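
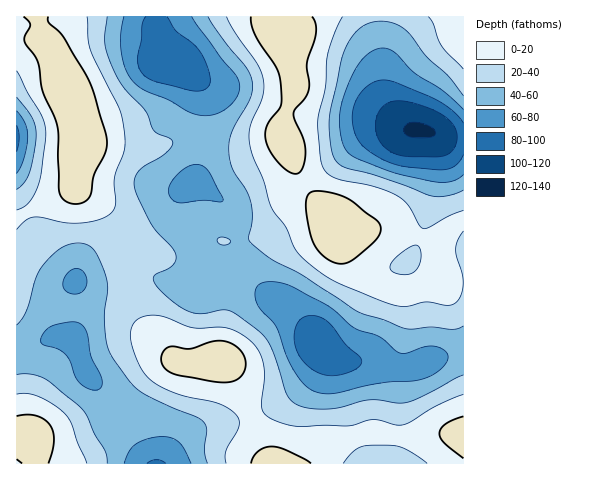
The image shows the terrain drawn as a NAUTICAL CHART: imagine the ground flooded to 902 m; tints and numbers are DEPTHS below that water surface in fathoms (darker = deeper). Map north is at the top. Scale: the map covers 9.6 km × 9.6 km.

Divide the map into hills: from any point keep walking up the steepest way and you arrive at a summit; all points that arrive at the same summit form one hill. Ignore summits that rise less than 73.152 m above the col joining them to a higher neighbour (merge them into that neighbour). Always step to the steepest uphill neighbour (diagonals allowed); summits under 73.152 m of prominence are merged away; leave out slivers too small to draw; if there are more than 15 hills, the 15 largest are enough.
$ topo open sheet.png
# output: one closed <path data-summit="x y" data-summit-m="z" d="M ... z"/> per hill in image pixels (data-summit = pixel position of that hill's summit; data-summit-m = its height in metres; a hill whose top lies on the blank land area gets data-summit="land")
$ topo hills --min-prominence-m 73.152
<path data-summit="land" d="M463 16l-307 1 0 12 9 32 3 3 12 1 6 3 13 14 7 16 1 42-3 17-9 24-9 6-5 13 1 17 20 52 0 12-3 8 7-6 15-6 18 0 11 5 41 27 15 17 11 18 11 10 13 6 26 1 38 7 59-17z"/><path data-summit="land" d="M151 275l-13 0-34 8-20 0-8-2-5 24 1 27 14 40 19 23 11 22 34 47 314-1-1-111-26 6-16 7-16 3-38-7-26-1-13-6-11-10-11-18-15-17-48-31-22-1-28 13-31-9z"/><path data-summit="land" d="M155 16l-139 1 1 335 16-5 21-10 20 2-3-16 0-18 5-24 8 2 20 0 34-8 13 0 11 6 31 9 3 0 6-9-2-17-18-47-1-17 5-13 9-6 9-24 3-17-1-42-7-16-13-14-6-3-12-1-3-3-9-32z"/><path data-summit="land" d="M67 337l-13 0-21 10-17 6 0 110 132 1-1-5-31-42-11-22-19-23-10-32z"/>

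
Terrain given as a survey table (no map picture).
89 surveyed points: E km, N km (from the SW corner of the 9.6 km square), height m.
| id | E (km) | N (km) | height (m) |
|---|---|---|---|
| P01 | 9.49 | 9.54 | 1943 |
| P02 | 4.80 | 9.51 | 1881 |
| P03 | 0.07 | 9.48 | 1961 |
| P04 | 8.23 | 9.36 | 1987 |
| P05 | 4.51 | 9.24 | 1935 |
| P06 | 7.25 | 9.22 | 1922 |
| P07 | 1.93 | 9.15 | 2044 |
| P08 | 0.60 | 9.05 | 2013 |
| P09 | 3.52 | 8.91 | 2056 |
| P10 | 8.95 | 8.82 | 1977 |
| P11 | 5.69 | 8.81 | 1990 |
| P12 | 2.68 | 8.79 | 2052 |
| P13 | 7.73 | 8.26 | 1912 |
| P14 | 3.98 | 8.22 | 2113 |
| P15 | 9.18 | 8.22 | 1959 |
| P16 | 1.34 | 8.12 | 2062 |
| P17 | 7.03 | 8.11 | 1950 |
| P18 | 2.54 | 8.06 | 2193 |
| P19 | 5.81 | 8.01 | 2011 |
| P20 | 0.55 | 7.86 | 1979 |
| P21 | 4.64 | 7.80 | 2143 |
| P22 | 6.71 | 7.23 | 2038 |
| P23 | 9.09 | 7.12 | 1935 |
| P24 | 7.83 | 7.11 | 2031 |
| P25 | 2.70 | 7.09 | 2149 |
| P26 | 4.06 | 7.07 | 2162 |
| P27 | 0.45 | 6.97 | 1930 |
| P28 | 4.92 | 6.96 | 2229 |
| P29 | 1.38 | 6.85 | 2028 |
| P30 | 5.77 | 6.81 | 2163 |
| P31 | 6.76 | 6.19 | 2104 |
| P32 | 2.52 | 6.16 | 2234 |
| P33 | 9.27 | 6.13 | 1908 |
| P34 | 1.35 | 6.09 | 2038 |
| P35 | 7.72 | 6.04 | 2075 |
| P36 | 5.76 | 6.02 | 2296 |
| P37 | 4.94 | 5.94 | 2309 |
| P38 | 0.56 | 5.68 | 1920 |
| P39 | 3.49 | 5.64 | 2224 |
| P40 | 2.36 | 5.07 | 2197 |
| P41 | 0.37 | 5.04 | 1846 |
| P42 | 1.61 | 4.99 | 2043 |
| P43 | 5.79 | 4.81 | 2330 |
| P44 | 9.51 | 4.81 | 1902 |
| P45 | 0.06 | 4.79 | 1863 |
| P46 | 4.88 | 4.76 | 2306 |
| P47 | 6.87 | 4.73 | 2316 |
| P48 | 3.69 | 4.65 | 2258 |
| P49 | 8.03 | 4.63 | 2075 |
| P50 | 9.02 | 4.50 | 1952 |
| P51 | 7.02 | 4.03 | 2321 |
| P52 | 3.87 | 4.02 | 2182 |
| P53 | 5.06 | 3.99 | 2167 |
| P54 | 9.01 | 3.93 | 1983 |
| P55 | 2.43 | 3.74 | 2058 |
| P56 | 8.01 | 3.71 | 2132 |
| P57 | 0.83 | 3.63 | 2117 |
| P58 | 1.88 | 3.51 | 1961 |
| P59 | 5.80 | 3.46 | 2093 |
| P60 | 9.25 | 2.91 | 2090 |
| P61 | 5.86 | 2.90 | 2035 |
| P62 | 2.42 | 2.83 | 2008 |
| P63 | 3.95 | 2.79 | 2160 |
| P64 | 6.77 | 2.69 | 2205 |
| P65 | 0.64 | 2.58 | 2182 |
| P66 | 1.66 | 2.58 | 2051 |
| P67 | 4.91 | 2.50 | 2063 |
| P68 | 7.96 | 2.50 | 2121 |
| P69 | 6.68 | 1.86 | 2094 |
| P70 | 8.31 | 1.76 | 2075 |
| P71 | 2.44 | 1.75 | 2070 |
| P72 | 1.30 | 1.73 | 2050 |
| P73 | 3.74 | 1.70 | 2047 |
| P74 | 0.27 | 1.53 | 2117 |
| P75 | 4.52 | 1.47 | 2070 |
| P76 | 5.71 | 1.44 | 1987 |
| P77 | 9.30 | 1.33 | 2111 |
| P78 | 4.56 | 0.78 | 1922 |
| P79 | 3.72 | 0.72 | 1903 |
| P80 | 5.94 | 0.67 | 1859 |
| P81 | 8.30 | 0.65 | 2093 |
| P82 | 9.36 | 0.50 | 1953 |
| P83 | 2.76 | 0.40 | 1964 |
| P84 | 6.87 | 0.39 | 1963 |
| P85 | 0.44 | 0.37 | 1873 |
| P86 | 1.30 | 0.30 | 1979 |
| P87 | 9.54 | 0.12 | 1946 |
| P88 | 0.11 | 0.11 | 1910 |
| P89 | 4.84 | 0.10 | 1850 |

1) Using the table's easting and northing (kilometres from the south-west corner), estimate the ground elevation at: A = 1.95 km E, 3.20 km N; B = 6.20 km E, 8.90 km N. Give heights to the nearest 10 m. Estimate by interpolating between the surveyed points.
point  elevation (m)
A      1960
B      1950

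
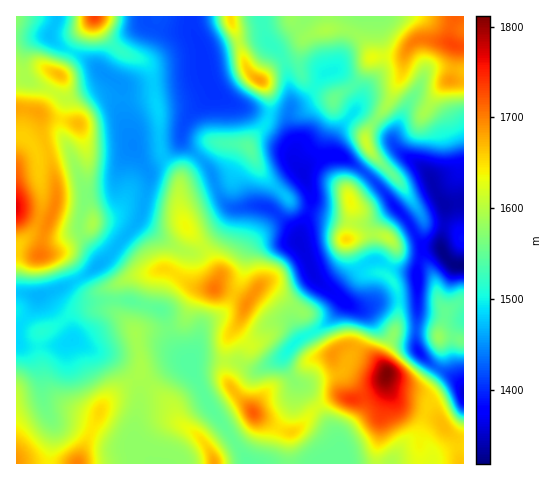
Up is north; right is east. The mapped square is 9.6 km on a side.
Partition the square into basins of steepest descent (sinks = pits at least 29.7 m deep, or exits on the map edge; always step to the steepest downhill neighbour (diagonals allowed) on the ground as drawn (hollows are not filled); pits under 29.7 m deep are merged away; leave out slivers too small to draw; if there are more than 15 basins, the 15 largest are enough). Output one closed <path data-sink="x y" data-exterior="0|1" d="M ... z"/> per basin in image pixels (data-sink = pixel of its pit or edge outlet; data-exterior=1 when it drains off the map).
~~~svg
<path data-sink="463 265" data-exterior="1" d="M94 16l-78 1 0 446 447 1 1-24-11-4-19-20-36-13-12-20 0-13-14-12-22-12-10 2-8 8-11-4-16-26-2-13-36-26-8 0-11 15-18-10-16-4 5-10-1-8-13-21-19-21-4-12-1-12 4-5 9-5 35-14 11-19 9-10 0-4-6-3-14-1-19 1-25 28-5 13-3-13-12-12-4-8-3-41-9-44-8-8-15-5-9-5-15-16z"/><path data-sink="299 243" data-exterior="0" d="M300 45l-7 11-15 7-17 17 8 16 0 20-3 8-15 17-3 5 1 5-11 14-6 13-9 6-38 15-4 5 1 12 4 12 19 21 13 21 1 8-4 11 15 3 18 10 11-15 8 0 36 26 2 13 16 26 11 4 8-8 10-2 22 12 12 10-2-12 12-22 4-13 0-30-4-8-8-8-16-2-6-4-4-4-10-23-4-3 6-25-2-21 26-33-9-14-3-16-16-16-9-6-9-12-19-11-8-8-3-8z"/><path data-sink="206 73" data-exterior="0" d="M230 16l-136 1 8 16 15 16 9 5 15 5 8 8 9 44 3 41 4 8 12 12 3 13 5-13 25-28 19-1 19 4 18-23 3-8 1-14-3-13-4-6-15-13z"/><path data-sink="463 393" data-exterior="1" d="M453 337l-13 0 2 21-5 11-12 17-5 2-21-2-8-4-5-7 0 8 12 20 36 13 19 20 10 4 1-99z"/><path data-sink="419 351" data-exterior="0" d="M420 330l-23 0-3 3-12 23 5 22 4 4 13 5 16 1 7-4 10-15 5-11-2-21-7-5z"/>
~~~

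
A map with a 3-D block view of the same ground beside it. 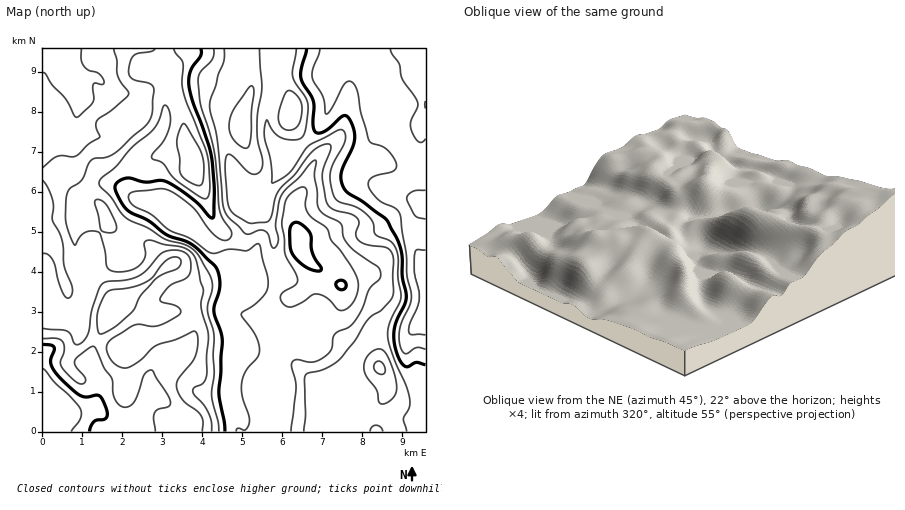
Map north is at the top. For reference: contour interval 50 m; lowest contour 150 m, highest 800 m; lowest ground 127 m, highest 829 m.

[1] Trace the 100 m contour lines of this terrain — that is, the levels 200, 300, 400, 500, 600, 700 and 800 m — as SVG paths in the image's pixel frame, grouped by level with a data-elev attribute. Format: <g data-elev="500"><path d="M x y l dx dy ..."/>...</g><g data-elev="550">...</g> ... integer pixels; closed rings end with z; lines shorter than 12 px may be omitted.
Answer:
<g data-elev="200"><path d="M426 349l-10-1-10 6-5-6-2-10 1-10 10-24 1-8-4-20-1-22-5-38-5-8-14-5-5-5-9-12 1-6 3-3 22-7 2-3 0-5-10-13-14-6-3-3-8-28-4-20-5-10-4-1-4 3-12 25-4 5-2 0-3-16-11-22 1-6 7-22"/><path d="M390 48l2 6 7 10 3 16 16 22-1 6-6 14 1 10 6 10 4 0 4-3"/></g><g data-elev="300"><path d="M407 432l-4-14 7-11-1-11-3-12-13-28-5-20 2-14 11-24-3-20 0-24-6-12-17-8-2-12-7-8-10-7-17-5-5-6-4-14 0-10 4-9 11-21 1-6-2-4-2-2-4 0-28 15-20 28-10 7-8 2-1-20-7-26 2-16 9 14 5 3 6 2 8 1 6-2 4-4 2-6 2-26-4-6-9-14-2-6 3-28"/></g><g data-elev="400"><path d="M291 432l5-44-4-20 0-6 4-2 12 2 6 0 14-8 4-6 2-13 4-4 10-4 6-5 8-14 7-18 11-11 1-7-3-6-22-14-8-8-4-6-4-15-16-8-5-6-2-5 0-14-3-14 2-16-6 3-11 15-13 12-5 7-5 26 2 17-4 8-2-2-3-10-3-4-6-2-10 4-4 0-19-18-4-12-6-64-7-34 0-6 8-26 6-12 0-14"/><path d="M378 374l6 0 1-4-1-6-6-3-3 1-1 4 1 4z"/><path d="M243 148l5 0 2-8 2-30 2-18 0-4-2-2-4 2-14 20-5 14 0 8 3 6 4 7z"/></g><g data-elev="500"><path d="M225 432l-6-40 3-54-8-28 6-24-3-16-3-6-22-19-24-10-20-14-20-11-7-8-6-14 3-6 8-4 20 4 18-1 21 13 13 10 12 13 2 1 2-1 0-29-3-32-8-28-10-26-4-18 1-12 11-16 0-8"/><path d="M340 290l4-1 2-3 0-3-4-3-4 1-2 3 0 3z"/><path d="M314 270l6 1 1-3-9-16-2-18-8-10-8-1-3 3-1 4 2 22 10 12z"/></g><g data-elev="600"><path d="M212 432l-1-10-3-9-15-21 1-4 10-5 2-5 2-40-7-32 2-16-9-34-5-6-7-3-34-7-4 4 1 14-5 7-12 6-14 0-5-1-2-4-2-16-5-17-8-2-6 1-6 4-6 9-4-10-4-13 0-20 2-10 2-4 12-8 8-18 4-4 12-1 10-4 29-27 5-6 2-8 2-25-4-4-18-4-3-3 0-6 1-9 4-5 4-3 14-2 3-3"/><path d="M106 232l6 1 4-2 0-7-10-20-4-4-6 0-1 3 5 26 2 2z"/><path d="M198 186l4-1 1-5 1-12-1-10-5-11-12-21-2-3-4 7-3 10 3 18 0 14 6 7z"/></g><g data-elev="700"><path d="M155 432l-1-14 1-6 3-3 10-2 3-5-3-7-16-25-4 1-4 3-10 29-6 4-6 0-4-3-3-6-3-20-8-10-10-21-6 1-13 12 1 6 9 12 0 4-5 2-8-6-11-12-1-5 4-11-2-9-6-3-14 0"/><path d="M99 334l5-1 10-5 17-14 4-6 6-12 14-16 7-6 17-6 2-6-1-4-6-1-7 3-6 6-9 12-8 5-14 5-18 2-5 2-5 9-5 13 0 12z"/><path d="M42 73l4 1 6 10 13 14 9 18 2 1 2 0 15-15 1-18 2-1 6 1 2-2-4-8-12-4-4-4-3-6 0-12"/></g><g data-elev="800"><path d="M71 432l9-14 1-4-1-6-38-40"/></g>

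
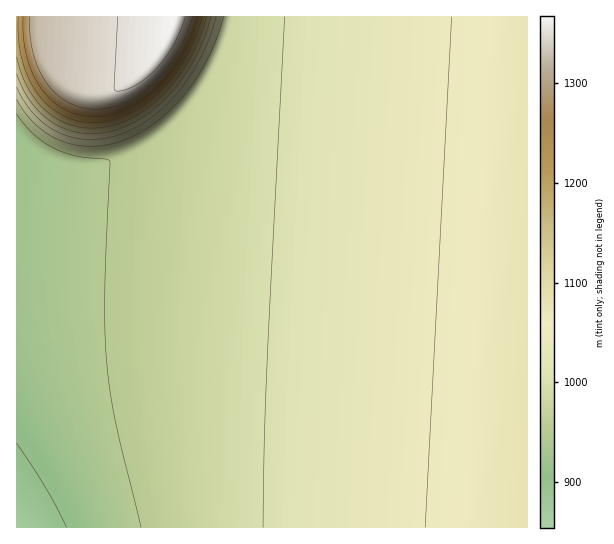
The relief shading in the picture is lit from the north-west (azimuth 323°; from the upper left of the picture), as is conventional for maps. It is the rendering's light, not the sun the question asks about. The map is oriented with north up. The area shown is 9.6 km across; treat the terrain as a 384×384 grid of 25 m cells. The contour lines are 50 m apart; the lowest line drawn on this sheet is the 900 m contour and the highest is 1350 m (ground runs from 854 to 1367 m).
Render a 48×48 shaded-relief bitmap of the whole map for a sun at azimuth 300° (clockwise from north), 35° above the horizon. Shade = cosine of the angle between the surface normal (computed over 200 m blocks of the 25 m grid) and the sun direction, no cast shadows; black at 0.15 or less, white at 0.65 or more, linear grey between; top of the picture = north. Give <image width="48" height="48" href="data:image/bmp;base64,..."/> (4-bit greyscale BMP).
<image width="48" height="48" href="data:image/bmp;base64,Qk32BAAAAAAAAHYAAAAoAAAAMAAAADAAAAABAAQAAAAAAIAEAAATCwAAEwsAABAAAAAAAAAAAAAAABEREQAiIiIAMzMzAERERABVVVUAZmZmAHd3dwCIiIgAmZmZAKqqqgC7u7sAzMzMAN3d3QDu7u4A////AN3d3d3d3d3d3d3d3d3d3d3d3d3d3d3d3d3d3d3d3d3d3d3d3d3d3d3d3d3d3d3d3d3d3d3d3d3d3d3d3d3d3d3d3d3d3d3d3d3d3d3d3d3d3d3d3d3d3d3d3d3d3d3d3d3d3d3d3d3d3d3d3d3d3d3d3d3d3d3d3d3d3d3d3d3d3d3d3d3d3d3d3d3d3d3d3d3d3d3d3d3d3d3d3d3d3d3d3d3d3d3d3d3d3d3d3d3d3d3d3d3d3d3d3d3d3d3d3d3d3d3d3d3d3d3d3d3d3d3d3d3d3d3d3d3d3d3d3d3d3d3d3d3d3d3d3d3d3d3d3d3d3d3d3d3d3d3d3d3d3d3d3d3d3d3d3d3d3d3d3d3d3d3d3d3d3d3d3d3d3d3d3d3d3d3d3d3d3d3d3d3d3d3d3d3d3d3d3d3d3d3d3d3d3d3d3d3d3d3d3d3d3d3d3d3d3d3d3d3d3d3d3d3d3d3d3d3d3d3d3d3d3d3d3d3d3d3d3d3d3d3d3d3d3d3d3d3d3d3d3d3d3d3d3d3d3d3d3d3d3d3d3d3d3d3d3d3d3d3d3d3d3d3d3d3d3d3d3d3d3d3d3d3d3d3d3d3d3d3d3d3d3d3d3d3d3d3d3d3d3d3d3d3d3d3d3d3d3d3d3d3d3d3d3d3d3d3d3d3d3d3d3d3d3d3d3d3d3d3d3d3d3d3d3d3d3d3d3d3d3d3d3d3d3d3d3d3d3d3d3d3d3d3d3d3d3d3d3d3d3d3d3d3d3d3d3d3d3d3d3d3d3d3d3d3d3d3d3d3d3d3d3d3d3d3d3d3d3d3d3d3d3d3d3d3d3d3d3d3d3d3d3d3d3d3d3d3d3d3d3d3d3d3d3d3d3d3d3d3d3d3d3d3d3d3d3d3d3d3d3d3d3d3d3d3d3d3d3d3d3d3d3d3d3d3d3d3d3d3d3d3d3d3d3d3d3d3d3d3d3d3d3d3d3d3d3d3d3d3d3d3d3d3d3d3d3d3d3d3d3d3d3d3d3d3d3d3d3d3d3d3d3d3d3d3d3d3d3d3d3d3d3d3d3d3d3d3d3d3d3d3d3d3d3d3d3d3d3d3d3d3d3d3d3d3d3d3d3d3d3d3d3d3d3d3dzMzM3d3d3d3d3d3d3d3d3d3d3d3d3d3cupmZvN3d3d3d3d3d3d3d3d3d3d3d3e3cqXZVaL3d3d3d3d3d3d3d3d3d3d3d3f7bqHVDM2rN3d3d3d3d3d3d3d3d3d3d3f7cuYdTISSc3d3d3d3d3d3d3d3d3d3d3f/ty6mGMQBJzd3d3d3d3d3d3d3d3d3d3f/+3My6cwAErd3d3d3d3d3d3d3d3d3d3f/+3d3duDAAa93d3d3d3d3d3d3d3d3d3f/+3d3d3IMAGM3d3d3d3d3d3d3d3d3d3f/93d3d3ccQBL3d3d3d3d3d3d3d3d3d3f/93d3d3dtQAYzd3d3d3d3d3d3d3d3d3f/t3d3d3d2SAFvd3d3d3d3d3d3d3d3d3f/t3d3d3d21ACnd3d3d3d3d3d3d3d3d3f/t3d3d3d3HEBjN3d3d3d3d3d3d3d3d3Q=="/>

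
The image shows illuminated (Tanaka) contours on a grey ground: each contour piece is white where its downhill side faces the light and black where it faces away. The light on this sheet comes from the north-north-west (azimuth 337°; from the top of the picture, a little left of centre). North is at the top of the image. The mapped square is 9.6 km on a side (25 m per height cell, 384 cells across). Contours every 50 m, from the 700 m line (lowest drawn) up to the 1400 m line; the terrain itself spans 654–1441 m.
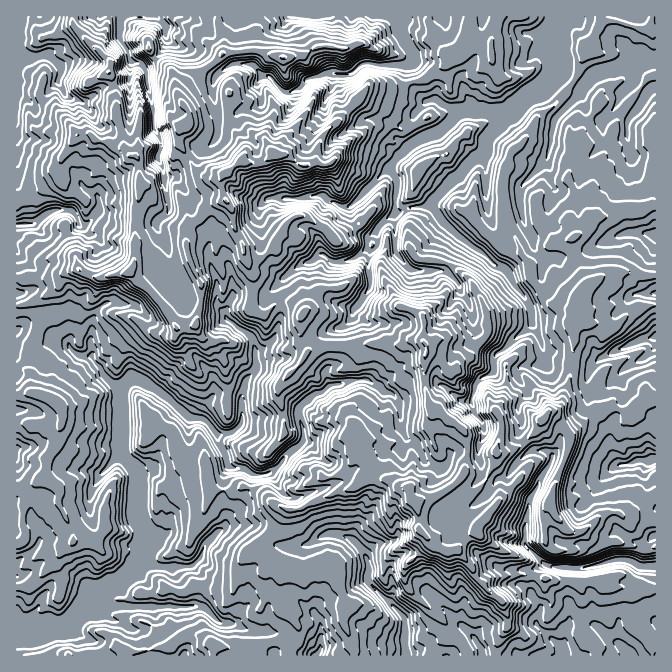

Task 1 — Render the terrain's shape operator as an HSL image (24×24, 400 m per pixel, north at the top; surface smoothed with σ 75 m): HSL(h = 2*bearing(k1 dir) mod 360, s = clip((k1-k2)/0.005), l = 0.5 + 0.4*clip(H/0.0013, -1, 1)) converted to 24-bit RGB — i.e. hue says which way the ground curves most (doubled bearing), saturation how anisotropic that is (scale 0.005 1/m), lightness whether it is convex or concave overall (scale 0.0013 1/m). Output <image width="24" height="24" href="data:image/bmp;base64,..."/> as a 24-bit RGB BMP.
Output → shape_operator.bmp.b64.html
<image width="24" height="24" href="data:image/bmp;base64,Qk32BgAAAAAAADYAAAAoAAAAGAAAABgAAAABABgAAAAAAMAGAAATCwAAEwsAAAAAAAAAAAAAXYNES8JvyjjHwt3nmWfPwrDWUGrI1+X0nobamUyp0rOXCxco0eCsm3ZhEhI6xquVesiAaiF419BBPcNgNTBcq8aZbzxoiruEeHlEoK0+K3FMd2M9i50jXG0fYG4dRxEMcIkwoYxtqrmIMCt13dezrNvcKgYtq9qLdzRMWTQ24/jTNRxUTqOikn1WWol6naRs1ILWpdt7MDlZMWo1hWzUv8DrpZTge3rCqGSHkp96oHJ5VoiPg9luMAMdnOZlUyJPiTE40vncySl9bDHPeongvbjnrLbTn67TWZVCyYqNbD6Es+G8JFlZqy0kKGERYk2azqq3iaqjdYumq6vIzqbCPhN1632bgD2Qsu3PkJMXdendZgAmZ2ICHjsDNDcEQCoH0HfEfJxtlKfN2b6cKyxvMFhP8dDLCCsgpp5Qt05IfYU8LkAWKQoMa4Q/Mjiy1fHfs1us7Lm2LH0llwHektjsx7DoZ2LVX77Tq6RnlLWKJ01x7uLGEgwntHJ7fbFwsWO+PFtrxevk3obsx4LMVoJwPHmCZ89uesdsXIVl232Ix4yeBUCSe91qPTONtY/Rmn2wqHW8lbuPNIqF8OCTEg0zw6mMbYGJaNnFJFbrT1QGzFmZc5Tg3bHhV4jL2PLlVjuV2ZauN6Wh61lhATpA9LqPOmBSWZSDooi6bWcpu515q6R/IGFRsyVxRaFsi72xcxe1vlzg+7i/B0EfhiNDs714ZqludXo/jy4kd74qVRHAcOCYoBMS8NZaPVlmYlEmJS0NjKjOybaMhKR5LzttzFVupNnLObcpWQUUDlYhyJRcIgbJWbiQ2eXMj32nOR5c0a6Q1/TnGgAzq/w/99Tred+5jEK0bVyZk6u5RYPSveXQuZC8NDCCle3GXBAkbi0ofN+ADxJj6tq0DlUiJqNj2rq+qFKiKxAu4PXWeFUWAGP7nWLcZdiZ45y+Qzl7ZGmwx6Wvn7pxjXtera1zfRQwKSMKekxDvNenrb85F1heWri/89jkHFxdaXwQSyIVSWSK7dU27+XOATIlw3clQm8wxnNANnyMQnmdp8CMsZ56mJhLOAwfuXt9nlSnw4yxaLo0xvLxRTHbHFU8079ydXfSoqfbp53UU0+26/DbVbqU1EOkCapUfTCeva9wkVc6MWkSGE8TgaBNiFxfeUCJZY28a4zVlOFs9dfWETE1hRBBNsHW4+WzTaxKEDMqlCtEO6EtneeXv2q15HR8ZIS+FwopxMaijqC9yKbXfEu4yUNsuml3ekpCHy4NXIUem96vyYhTPSaETdAvNpuahcbE2oTFK8PZEYGNuPHcyHWbeRGA2PbVcyRzIym1fJ+lv5KObpFQgqooeFy/pG/E0vP5xK/13fXTX0ptwuabYyZ0h9h8rlNgDT0QVmMV79oGPKX/KgkYS8IYb/Oyiyk5LQYbiNicZoBTfrWJv6HGiYbNc6S3QrpazkhELxk66ua3Py1p3tWkTjdnqey3yGHT06XLEzTYwvTwCGEgcErza7GUMQ0SoBg+v+XTcSx9wI+TaJRCSGAuaF4wPmEWUoIPTTkJKy9M6N2oFTVJy5iItleRS9hfKY2S9NX0ib3kawpK9Xu2GHkKThMrrIXbQJ7SwtVjQqrCa5aet4+pm4C/pIrGrVu8ya/dVI7LJzhK7PHYEBh9smBX5+eicDEqJCcMMS8CLSAGJN8qQOcJyQzcNpxgIGhAvxzF4tpfXseKnEV9kJVxYXpuoXZqQDx547u/bkdlRkpy4PnSHgAzYduIZnTD+NP328LwvuL209P4navXPlRrHIqL9NfuM7mwEj1C79vSIldMvYBqY5ZvaJCHo1JELSd3m0iZ2OTzVELr3OumHAAz4+quHkVHXsFJgtCdxVKS8T835VAYkVSmOZeTEC4J6ZCqJWG6Y8Gr3ZiwOoytdnmkk0KqypDRJTt3hOOpLQcG7/bVikv9EgB16O3SXCaASMZJiNhMgRXbCI+y+cnhRpBnX5WL1iu3OGcWcT8kGUUd1J5ZJa6Ow2x9QKuiMqNlUo3BCQ1e6tT31f7DGgAzgN6R2ZSeF35/5relMwAAEDMAOlAAHU0J99TumljQxGbXT0y+m426ttTlK4+Es1hLK3wpsUdJtluihmohKxEPRnYe5P3OMwAwY/+gVhwk8p+7tgDI0uf56dP4u5v0rs79Ks8ABx03m6BDzp3LcsCYa6Nbc0uPRjtq3sS/R5Z+cnE+V4fAmUvOpfisZQ5QT/1uSQdAsL+RjqtYaXtYWqFGQWEce6U/u4tJzz0/LhZBpdSmmVqJyHaRs0dVR6mTQ2l3uJFzgF6soqvI"/>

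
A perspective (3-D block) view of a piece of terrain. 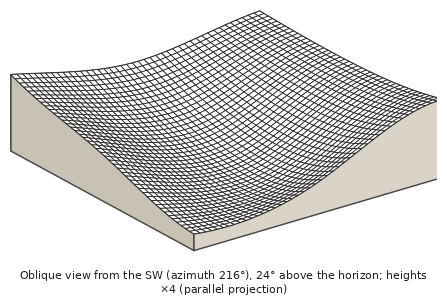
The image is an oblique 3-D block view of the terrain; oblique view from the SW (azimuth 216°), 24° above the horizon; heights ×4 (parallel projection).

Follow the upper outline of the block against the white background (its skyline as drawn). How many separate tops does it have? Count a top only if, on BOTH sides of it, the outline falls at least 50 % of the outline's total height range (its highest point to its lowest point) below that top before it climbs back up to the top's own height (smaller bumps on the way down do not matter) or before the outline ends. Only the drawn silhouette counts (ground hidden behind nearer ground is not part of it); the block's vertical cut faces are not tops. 1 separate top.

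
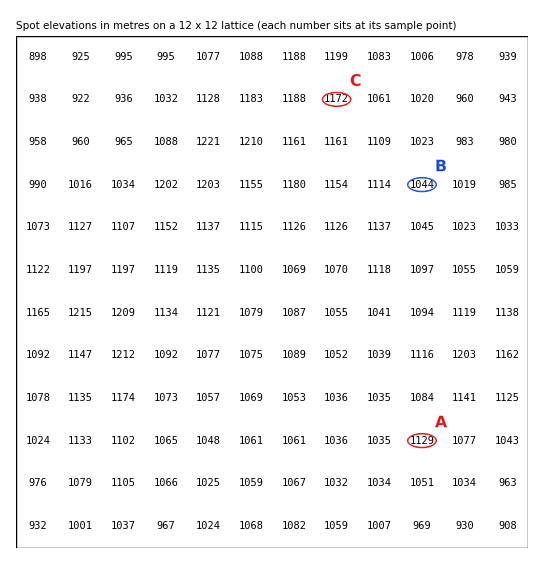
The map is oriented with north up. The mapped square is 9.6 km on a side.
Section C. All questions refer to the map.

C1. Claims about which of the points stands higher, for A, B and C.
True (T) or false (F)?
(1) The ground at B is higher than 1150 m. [F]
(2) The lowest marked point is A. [F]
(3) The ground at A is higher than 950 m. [T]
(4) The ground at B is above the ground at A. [F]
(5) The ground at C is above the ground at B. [T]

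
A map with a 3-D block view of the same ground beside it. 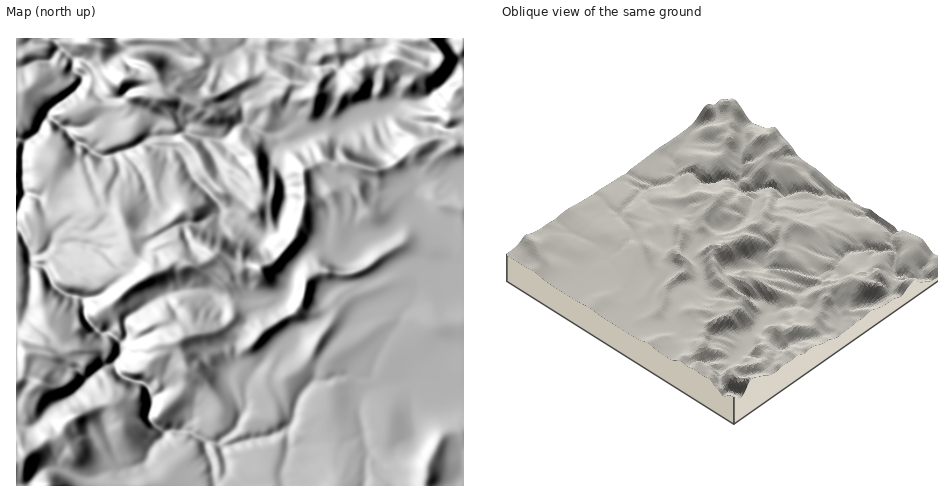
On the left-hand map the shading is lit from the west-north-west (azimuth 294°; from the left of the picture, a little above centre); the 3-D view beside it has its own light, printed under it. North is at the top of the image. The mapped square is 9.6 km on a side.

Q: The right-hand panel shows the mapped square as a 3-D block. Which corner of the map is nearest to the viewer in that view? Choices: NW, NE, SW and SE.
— NE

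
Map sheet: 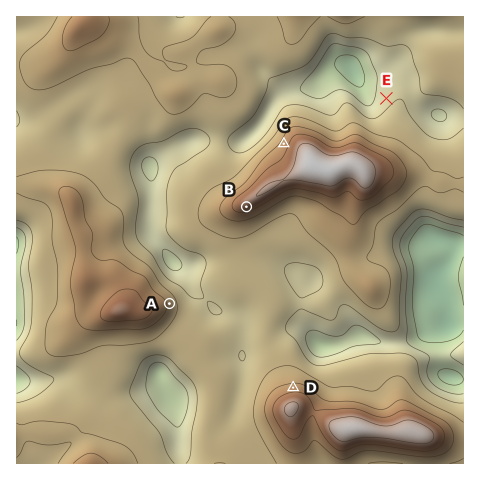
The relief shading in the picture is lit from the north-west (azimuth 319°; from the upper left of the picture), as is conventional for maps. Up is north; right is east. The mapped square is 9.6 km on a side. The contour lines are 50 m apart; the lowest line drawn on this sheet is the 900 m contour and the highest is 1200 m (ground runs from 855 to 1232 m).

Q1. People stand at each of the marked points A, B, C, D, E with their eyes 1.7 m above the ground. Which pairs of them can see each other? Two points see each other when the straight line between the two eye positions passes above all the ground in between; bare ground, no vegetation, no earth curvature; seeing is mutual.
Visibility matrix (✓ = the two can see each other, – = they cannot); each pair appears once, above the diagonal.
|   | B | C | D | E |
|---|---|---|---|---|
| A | ✓ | – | ✓ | – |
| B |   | – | ✓ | – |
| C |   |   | – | – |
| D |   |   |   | – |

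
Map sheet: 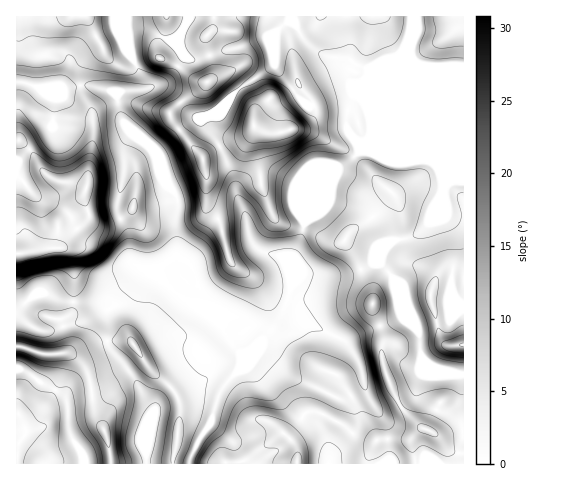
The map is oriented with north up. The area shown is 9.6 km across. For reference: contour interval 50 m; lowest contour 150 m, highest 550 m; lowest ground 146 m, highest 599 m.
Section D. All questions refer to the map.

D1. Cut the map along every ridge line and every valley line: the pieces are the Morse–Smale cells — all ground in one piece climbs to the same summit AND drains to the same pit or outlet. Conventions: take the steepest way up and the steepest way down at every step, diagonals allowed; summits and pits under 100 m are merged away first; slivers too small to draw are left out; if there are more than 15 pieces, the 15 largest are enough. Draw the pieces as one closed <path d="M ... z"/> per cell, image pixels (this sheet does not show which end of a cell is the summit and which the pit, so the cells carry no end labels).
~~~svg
<path d="M411 16l-118 0 1 8-7-2-11 10-1 31-34 24-23 23-15 9 1 6 15 20 7 14 20 59-5-2-11 0-12 3-7 6-24 35-9-4-7 2-10 7-1 5 9 16 12 11 14 7 23 20 9 13-25 20-6 11-30 25-10 12-9 25-1 25 1 9 42-1 10-24 13-19 4-16 7-16 36-36 6 2 26 22 48 23 7 0 18-13-4-21-16-25-35-16-10 0-14 7-15-1 10-11 8-19 3-13-2-21 11-24 4-19 14-9 19-45 13-8 18-20 5-16 34-79 5-18z"/><path d="M381 258l-10 6-22 10-26 2-19-2-13 13-7 22-14 21 15 1 14-7 10 0 35 16 16 25 4 21-18 13-7 0-48-23-26-22-6-2-36 36-7 16-4 16-13 19-8 16-2 9 275-1 0-88-23-4-10-5-9-8-5-29-19-46-17-19z"/><path d="M25 82l-9 1 0 226 18-14 8-3 19 9 38 2 7 6 4 0 17-12 18-25 19 7-3-5 0-9 16-10-2-27 3-21-1-10-9-11-13-33-7-7-13-9-13-17-4-24-3-3-28-8-24 5-7-4-17 2z"/><path d="M368 151l-8 0-23 18-19 45-14 9-4 19-11 24 1 18 2 3 12-13 18 2 27-2 22-10 10-6 0 6 17 19 19 46 5 29 9 8 10 5 22 3 1-219-89 0z"/><path d="M292 16l-165 1 3 38 10 16 2 16-6 4-16 1-2 3 1 14 3 11 6 10 20 16 7 7 13 33 9 11 1 10-3 21 2 11-1 17 3 2 8 2 24-35 7-6 12-3 11 0 5 2-20-59-7-14-15-20-1-6 15-9 23-23 34-24 1-31 11-10 7 2z"/><path d="M145 272l-18 25-17 12-4 0-7-6-38-2-19-9-8 3-18 16 1 35 26 8 25-1 7 4 11 12 5 14 3 28 14 30 3 23 36-1 0-33 9-25 10-12 30-25 6-11 25-20-4-9-28-24-19-10-16-17z"/><path d="M463 16l-51 1 0 11-5 18-34 79-3 14-9 12 7 0 7 4 89-1z"/><path d="M19 346l-3 1 0 116 94 1-2-23-14-30-3-28-7-18-9-8-7-4-25 1z"/><path d="M126 16l-109 0-1 66 9 0 14 6 17-2 7 4 24-5 23 6 7 4 7-4 15-1 3-3 0-9-12-23z"/>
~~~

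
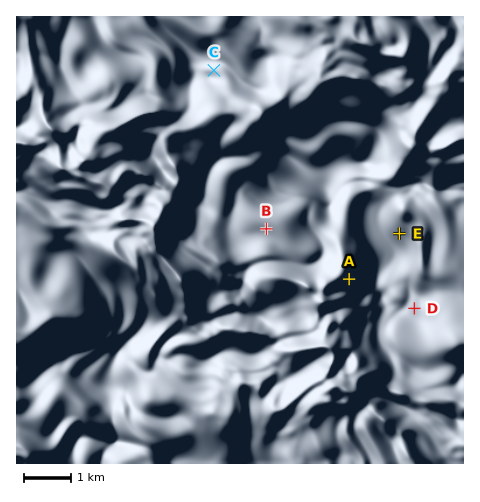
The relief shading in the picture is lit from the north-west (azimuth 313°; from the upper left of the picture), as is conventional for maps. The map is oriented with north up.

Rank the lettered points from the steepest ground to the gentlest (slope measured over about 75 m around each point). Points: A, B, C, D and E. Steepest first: A E C D B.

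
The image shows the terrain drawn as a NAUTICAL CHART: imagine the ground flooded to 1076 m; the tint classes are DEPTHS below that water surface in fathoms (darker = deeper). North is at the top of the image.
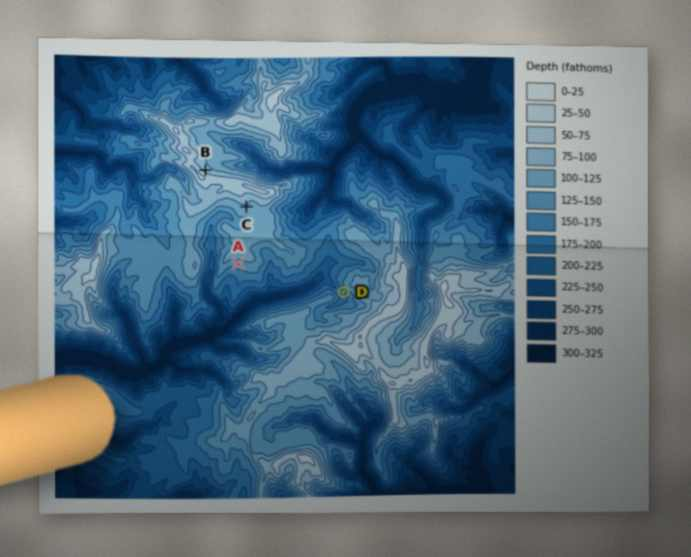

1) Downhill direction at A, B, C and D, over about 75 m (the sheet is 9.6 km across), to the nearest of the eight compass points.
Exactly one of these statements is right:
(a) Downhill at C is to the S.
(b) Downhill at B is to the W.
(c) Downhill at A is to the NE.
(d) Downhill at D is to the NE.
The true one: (a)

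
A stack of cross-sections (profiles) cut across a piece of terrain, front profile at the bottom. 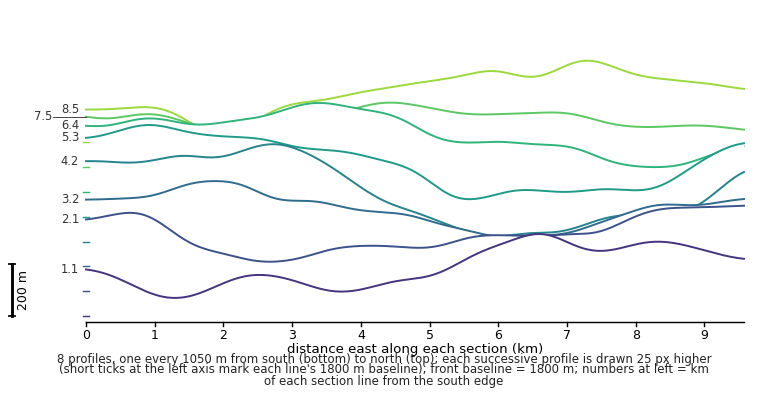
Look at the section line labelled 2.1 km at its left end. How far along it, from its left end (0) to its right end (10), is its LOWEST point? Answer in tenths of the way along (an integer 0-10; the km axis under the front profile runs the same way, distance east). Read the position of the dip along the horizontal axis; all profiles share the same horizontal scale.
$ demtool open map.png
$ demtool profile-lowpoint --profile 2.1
3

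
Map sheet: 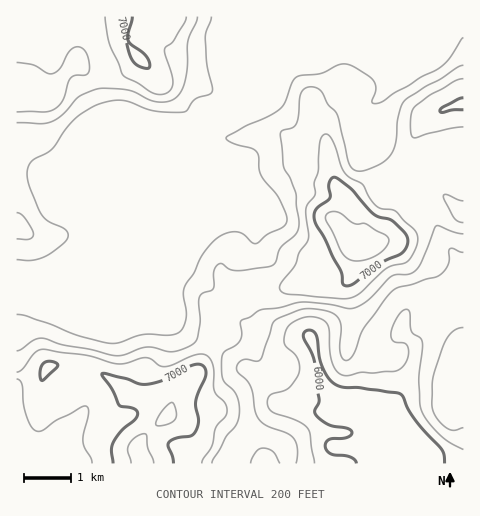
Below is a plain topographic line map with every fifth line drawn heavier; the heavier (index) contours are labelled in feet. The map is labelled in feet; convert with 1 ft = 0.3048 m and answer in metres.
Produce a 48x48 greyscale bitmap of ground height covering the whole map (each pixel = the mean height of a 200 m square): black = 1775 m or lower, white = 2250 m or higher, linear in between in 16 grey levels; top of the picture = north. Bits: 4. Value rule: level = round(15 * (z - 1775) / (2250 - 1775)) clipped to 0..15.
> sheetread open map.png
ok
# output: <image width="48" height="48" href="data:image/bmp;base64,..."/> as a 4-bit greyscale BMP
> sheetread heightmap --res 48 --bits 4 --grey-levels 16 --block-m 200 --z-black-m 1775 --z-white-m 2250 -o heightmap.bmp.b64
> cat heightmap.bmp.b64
<image width="48" height="48" href="data:image/bmp;base64,Qk32BAAAAAAAAHYAAAAoAAAAMAAAADAAAAABAAQAAAAAAIAEAAATCwAAEwsAABAAAAAAAAAAAAAAABEREQAiIiIAMzMzAERERABVVVUAZmZmAHd3dwCIiIgAmZmZAKqqqgC7u7sAzMzMAN3d3QDu7u4A////AIiIiZmqvN7cu7qXZmZVZlQyIiERAAARI4iIiZmrze7cu7uodmZmZlQiEREQAAASM5mZmZqrvN7cu7updmZmZlQiIhEQAAETRJmZmZqrvM3dzMuph2ZmZVQiIiEQABE0VZqqmZmru7zd3cu6mHZVVEMiEREQARNGZpq6qZmru7zN7cu6mHZUMyIhERERESRWZpq6qqmqu8zN3cuqmHZDMyIhEREREjRWZpq7qqqqvMzN3cupmGVEMzIhERERIjRWZpq7qqqrzMu83dyph2VURDIhIiIiIjRWZpq7uqq7u7uqvNy5dlVVRDIiNDMzMzRWZpq8u7u6qqqpmry5dlVVVDIjRURERDRWZomrqqqYiJmYiZqYdmZVRDIjVlVERERWZniZiId2Znd3d4iYh3ZlQzIjVmVERERFZnd3dmZVVWZmZniIiHdlQyIjVmVERERFZmZmZVVVVVVVVWeJmHdlQyIkVmVURERFVmZlVVVVVVVVVWeIiHd2VEM0VmZURERFVVVVVVVVVVVVVWeIiIh3dlVWd3dlRERVVVVVVVVVVVVVVWeIiJmJmIiJmYh1RERVVFVVVVVVVVVVVWd4iZmZmqq7u6mGVVVVVFVVVVVVVVVVVWZ4iJmZmru7u7qYdmVVVFVVVVVVVVVVVVZ4iIiImqqqvMupiHdmVVVVVVVVVVVVVVZnd3d3iaqrzd3LqZd2VWZmVVVVVVVVVVVndmZniZqrzu7dy5h2ZXd2ZVVVVVVVVVVWZmZmeJqs3v7t3Kh2Zoh2ZlVVVVVVVVVVZmVWZ4q87u7d3KmHd4d2ZVVVVVVVVVVVVVVVZorN7t3dypiIiYdlVVVVVVVVVVVVVVVVVorN7d3LqYiImnZlVVVVVVVVVVVVVVVVZ4q83cupmIiJmmZVVVVVVVVVVVVVVVVVZ4mrzMqYiIiJmWZVVVVVVVVVVVVVVVVWZ4mrzLmIiIiZmGVVVVVVVVVVVVVVVVVmeImrupmYiIiIiGVVVVVVVVVVVVVVVVVmeImrqXeImIiIiGZVVVVVVVVVVVVVVVVmeImqqGZ3iIiIiGZmVVVVVVVVVVVVVVZmeImal2ZniYiIiGZmZVVVVVVVVVVVVmZniIial2ZmeZmIiGZ2ZVVVVVVVVVVVVmZniImZh2ZmeJqZmXeHdlVVVVVVVVVVVVZnd4mZh2ZneKqqqpmZh2VVVVVVVVVVVVVWZ4mYdmZmeKq7u6qqqHZlVWZ3dmVVVVVVVomHdmZmaJq7u7uqqYd2ZniZl2ZlVVVFVniHd2ZlZ4mqu6qqqZiIiJmrqHZlVVREVnd3d2ZlVWeJqqqqqpmYmau7qHZlREREVWZmZmZVVVZniaqZmqqYmru7mHZlRERFVVVVZlVVVVVWeJmZmqqZmry6mHZVRERFVVVVVVVVVVVVZpmZmZmZq7uqmXZVRERFVVVVVVVVVVVVVpmZmZmZq7uqqXZVREREVVVVVVVVVVVVVZmZmZmZq7uqqYdlREREVVVVVVVVVVVVVZmZmZmZu7u7qpdlVEREVVVVVVVVVVVVVQ=="/>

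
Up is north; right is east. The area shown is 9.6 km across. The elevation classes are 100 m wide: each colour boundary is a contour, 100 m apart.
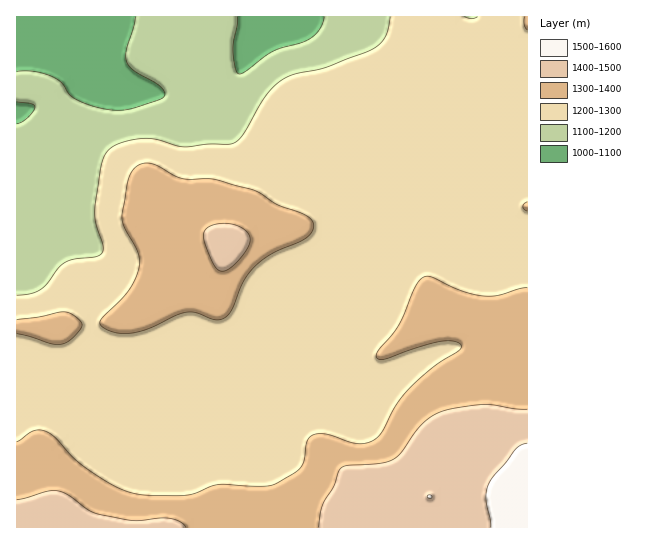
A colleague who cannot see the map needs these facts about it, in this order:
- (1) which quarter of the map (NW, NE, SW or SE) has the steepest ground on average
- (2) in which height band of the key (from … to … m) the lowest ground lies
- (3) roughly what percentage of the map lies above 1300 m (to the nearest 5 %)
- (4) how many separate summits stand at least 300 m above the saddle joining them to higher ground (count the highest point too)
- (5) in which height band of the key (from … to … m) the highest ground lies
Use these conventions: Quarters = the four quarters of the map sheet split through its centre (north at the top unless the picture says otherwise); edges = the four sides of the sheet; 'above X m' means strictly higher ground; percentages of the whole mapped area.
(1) The north-west quarter is the steepest part of the map.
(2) Between 1000 and 1100 m: that is the band holding the lowest ground.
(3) Roughly 30 % of the ground is higher than 1300 m.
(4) There is 1 summit with 300 m or more of prominence.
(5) The highest ground lies in the 1500–1600 m band.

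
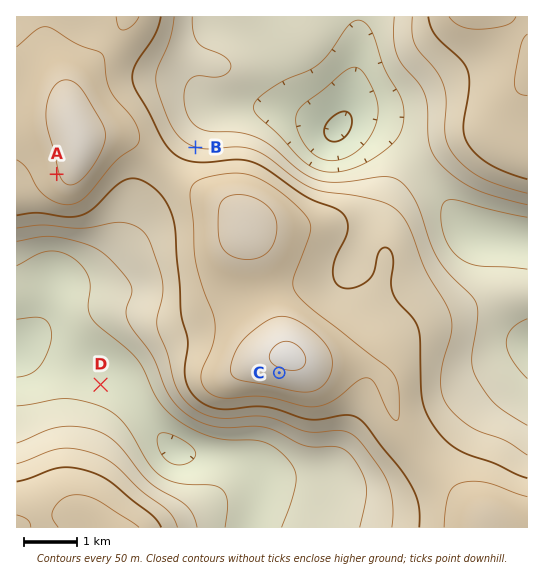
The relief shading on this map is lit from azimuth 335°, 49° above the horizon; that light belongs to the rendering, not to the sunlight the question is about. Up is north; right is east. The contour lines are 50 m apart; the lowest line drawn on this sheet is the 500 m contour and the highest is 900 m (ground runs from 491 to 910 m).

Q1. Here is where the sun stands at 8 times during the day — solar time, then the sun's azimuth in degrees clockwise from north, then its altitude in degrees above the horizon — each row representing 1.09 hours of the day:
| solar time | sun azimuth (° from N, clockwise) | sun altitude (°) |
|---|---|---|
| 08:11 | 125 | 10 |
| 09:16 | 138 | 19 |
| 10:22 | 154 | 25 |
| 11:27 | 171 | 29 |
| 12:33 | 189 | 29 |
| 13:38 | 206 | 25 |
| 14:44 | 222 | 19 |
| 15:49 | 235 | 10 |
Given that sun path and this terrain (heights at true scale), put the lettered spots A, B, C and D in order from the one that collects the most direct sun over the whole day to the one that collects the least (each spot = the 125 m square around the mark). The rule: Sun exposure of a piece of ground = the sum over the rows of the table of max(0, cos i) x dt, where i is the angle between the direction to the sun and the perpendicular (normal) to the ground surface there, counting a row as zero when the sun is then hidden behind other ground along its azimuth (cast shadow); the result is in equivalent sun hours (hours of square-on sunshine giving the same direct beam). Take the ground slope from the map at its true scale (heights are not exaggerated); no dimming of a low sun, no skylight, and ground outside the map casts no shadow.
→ C > A > D > B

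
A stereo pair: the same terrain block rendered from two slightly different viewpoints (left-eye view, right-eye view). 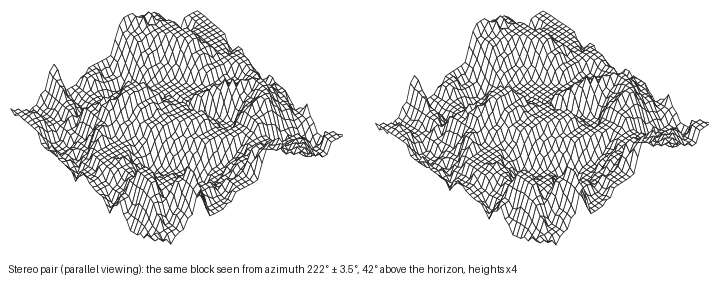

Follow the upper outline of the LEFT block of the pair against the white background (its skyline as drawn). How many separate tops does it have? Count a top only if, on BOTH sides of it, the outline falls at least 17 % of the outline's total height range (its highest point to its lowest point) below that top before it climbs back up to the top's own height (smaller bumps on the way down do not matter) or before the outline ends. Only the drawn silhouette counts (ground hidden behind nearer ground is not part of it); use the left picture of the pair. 2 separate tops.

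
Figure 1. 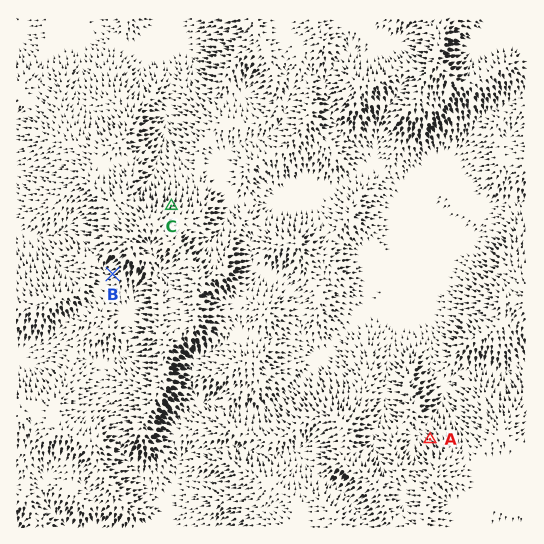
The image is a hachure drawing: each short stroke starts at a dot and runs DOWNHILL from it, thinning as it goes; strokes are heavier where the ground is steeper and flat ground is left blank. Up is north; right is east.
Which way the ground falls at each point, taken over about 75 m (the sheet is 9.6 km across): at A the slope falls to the NW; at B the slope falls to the W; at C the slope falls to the N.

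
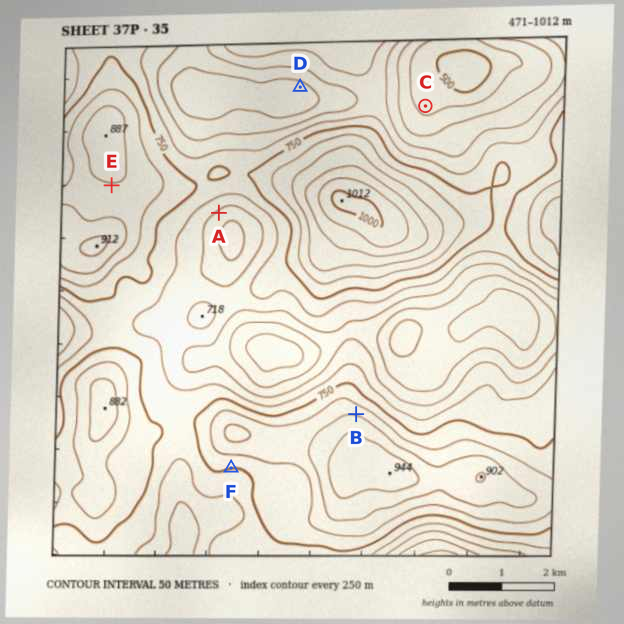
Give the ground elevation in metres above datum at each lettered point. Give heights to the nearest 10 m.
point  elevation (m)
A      640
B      840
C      540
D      580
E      840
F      750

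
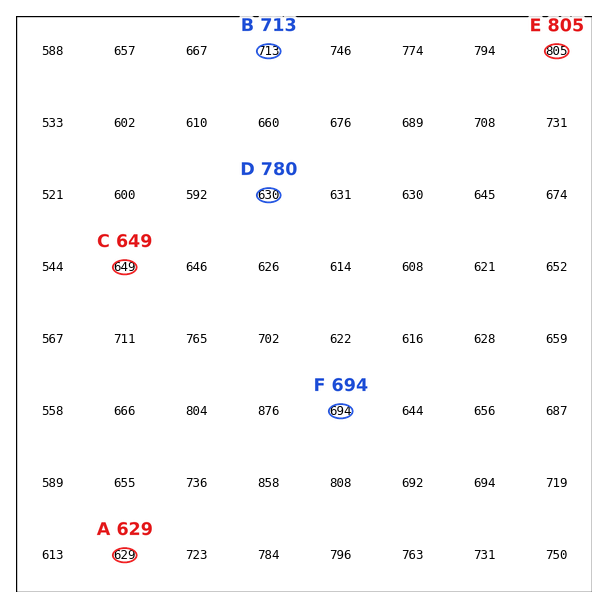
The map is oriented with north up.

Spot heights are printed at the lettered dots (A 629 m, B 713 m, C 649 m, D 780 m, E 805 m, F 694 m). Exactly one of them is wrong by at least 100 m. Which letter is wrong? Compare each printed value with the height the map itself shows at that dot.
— D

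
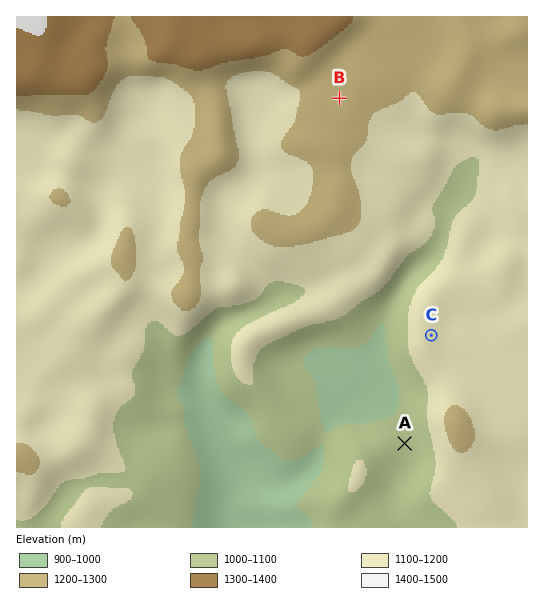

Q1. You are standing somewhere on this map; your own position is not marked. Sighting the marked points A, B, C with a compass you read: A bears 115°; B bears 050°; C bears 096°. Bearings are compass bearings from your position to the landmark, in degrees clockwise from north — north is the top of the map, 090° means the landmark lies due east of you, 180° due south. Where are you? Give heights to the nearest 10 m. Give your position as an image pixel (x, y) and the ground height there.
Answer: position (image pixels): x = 98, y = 300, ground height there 1180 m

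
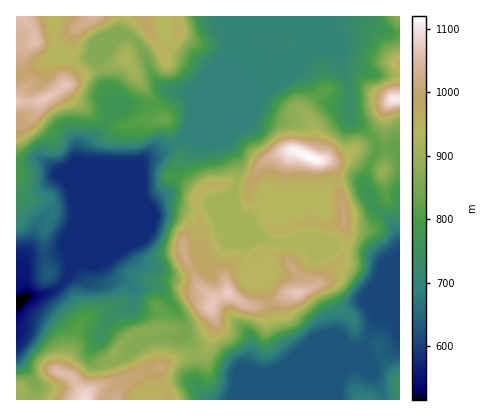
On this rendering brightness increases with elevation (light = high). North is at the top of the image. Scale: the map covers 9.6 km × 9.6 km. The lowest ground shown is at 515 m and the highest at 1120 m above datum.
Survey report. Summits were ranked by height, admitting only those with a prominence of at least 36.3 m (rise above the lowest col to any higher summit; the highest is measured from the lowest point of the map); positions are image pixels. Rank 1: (312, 158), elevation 1120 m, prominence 605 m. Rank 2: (228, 292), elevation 1076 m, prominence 129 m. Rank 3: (44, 100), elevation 1072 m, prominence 373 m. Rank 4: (296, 294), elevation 1071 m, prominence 65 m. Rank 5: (34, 42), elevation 1060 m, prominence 61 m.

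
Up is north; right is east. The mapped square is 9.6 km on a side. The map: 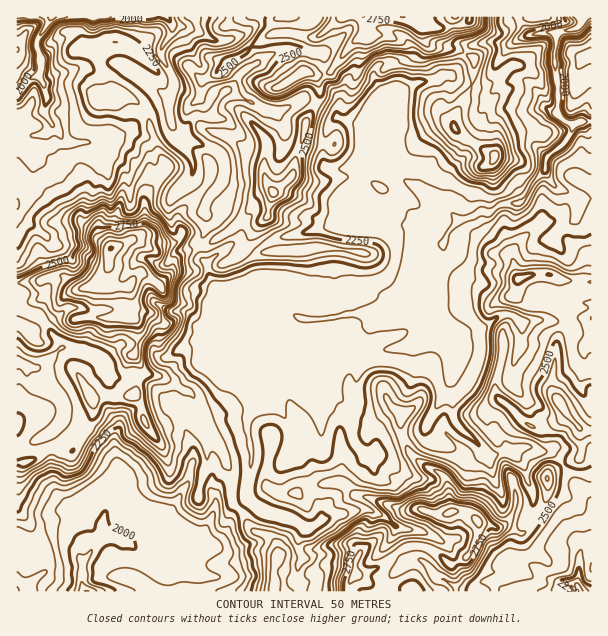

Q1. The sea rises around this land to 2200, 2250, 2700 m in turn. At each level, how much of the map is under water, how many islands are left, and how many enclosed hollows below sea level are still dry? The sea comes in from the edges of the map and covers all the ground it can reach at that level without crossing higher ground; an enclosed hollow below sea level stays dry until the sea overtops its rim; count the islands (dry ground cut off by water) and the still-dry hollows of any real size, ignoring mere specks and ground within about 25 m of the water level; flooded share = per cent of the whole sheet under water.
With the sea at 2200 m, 32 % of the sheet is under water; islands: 0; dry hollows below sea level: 0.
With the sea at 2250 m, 42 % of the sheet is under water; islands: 0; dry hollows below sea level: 0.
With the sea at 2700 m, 95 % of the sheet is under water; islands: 1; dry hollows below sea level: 0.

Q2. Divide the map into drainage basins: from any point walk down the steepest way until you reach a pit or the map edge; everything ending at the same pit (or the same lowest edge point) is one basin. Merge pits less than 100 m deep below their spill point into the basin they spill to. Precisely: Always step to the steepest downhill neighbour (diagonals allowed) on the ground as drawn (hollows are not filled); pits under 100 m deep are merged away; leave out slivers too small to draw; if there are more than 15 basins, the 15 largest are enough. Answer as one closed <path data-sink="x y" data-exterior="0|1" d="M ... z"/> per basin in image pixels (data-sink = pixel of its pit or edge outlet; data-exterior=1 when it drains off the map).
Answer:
<path data-sink="582 20" data-exterior="0" d="M591 16l-223 0-4 8 3 14-11 2-26 32-17 3 6 9 0 14-13 24 0 7-11 29-3 18-19 17-13 5-22 26-10 8-22 14-11 1-13 6-8 8-5 14-10 9-16-10-5 0-8 10-2 4 5 15-3 14 6 4 2 5-4 31 10 16 20 5 18 12 6 1 5 5 5 17 6 12 18 24 4 15 6 10 0 29 12 12 4 10 7 7 14 4 8 10 0 14-3 7 1 25 165 0 11-19 0-7 13-7 8-10 6-15 1-11 16 5 11-2 15 8 4-2 15-17 6-14 2-12-1-13 5-6 28-12 0-29 12 0z"/><path data-sink="51 17" data-exterior="1" d="M366 16l-24 0-25 21-36-5-1-12 4-4-267 0-1 266 23 0 9-5 11-1 4 1 12 12 14-1 10-6 14 6 13 0 12-14 5 0 16 10 10-9 5-14 8-8 13-6 11-1 28-18 26-30 13-5 19-17 3-18 7-17 4-19 13-24 0-14-6-9 17-3 26-32 11-2-3-9z"/><path data-sink="87 591" data-exterior="1" d="M146 373l-7 5-3 6 0 8-4 4-40 3 0 17-6 13-14 22-6 1-16-2-17 10-17 4 1 128 257-1 0-24 3-7 0-14-8-10-14-4-7-7-4-10-12-12 0-29-6-10-4-15-18-24-11-29-5-5-6-1-18-12z"/><path data-sink="17 362" data-exterior="1" d="M101 282l-8 4-25 8-7 6-6 12-20 18-6 1-5-5-8-2 1 139 9 0 7-3 17-10 16 2 6-1 18-28 4-12-1-13 32-1 7-1 4-4 0-8 8-12-10-15 4-31-2-5-6-4 3-8-3-19-2-4-15 2z"/><path data-sink="579 591" data-exterior="1" d="M581 428l-1 30-28 12-5 6 0 21-7 18-8 10-11 9-15-8-11 2-16-5-1 11-6 15-8 10-13 7 0 7-10 19 151-1 0-160z"/>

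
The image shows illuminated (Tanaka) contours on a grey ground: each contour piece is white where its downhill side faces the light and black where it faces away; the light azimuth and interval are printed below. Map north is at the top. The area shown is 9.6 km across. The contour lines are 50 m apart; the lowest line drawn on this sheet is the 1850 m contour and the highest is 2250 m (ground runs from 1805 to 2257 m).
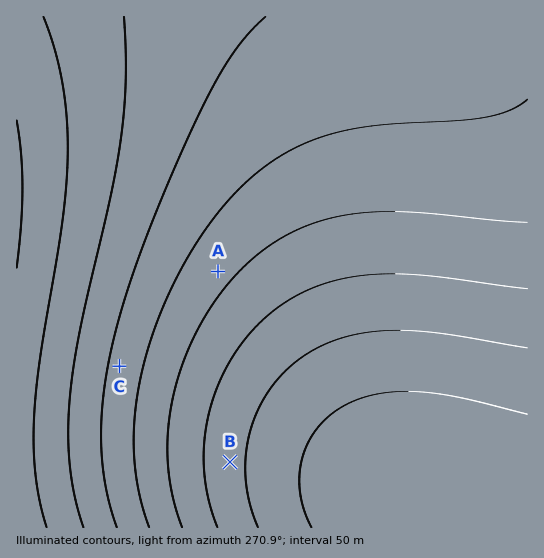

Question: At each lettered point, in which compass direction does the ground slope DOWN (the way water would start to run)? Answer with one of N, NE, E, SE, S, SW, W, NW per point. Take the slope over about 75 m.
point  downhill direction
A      SE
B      E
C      E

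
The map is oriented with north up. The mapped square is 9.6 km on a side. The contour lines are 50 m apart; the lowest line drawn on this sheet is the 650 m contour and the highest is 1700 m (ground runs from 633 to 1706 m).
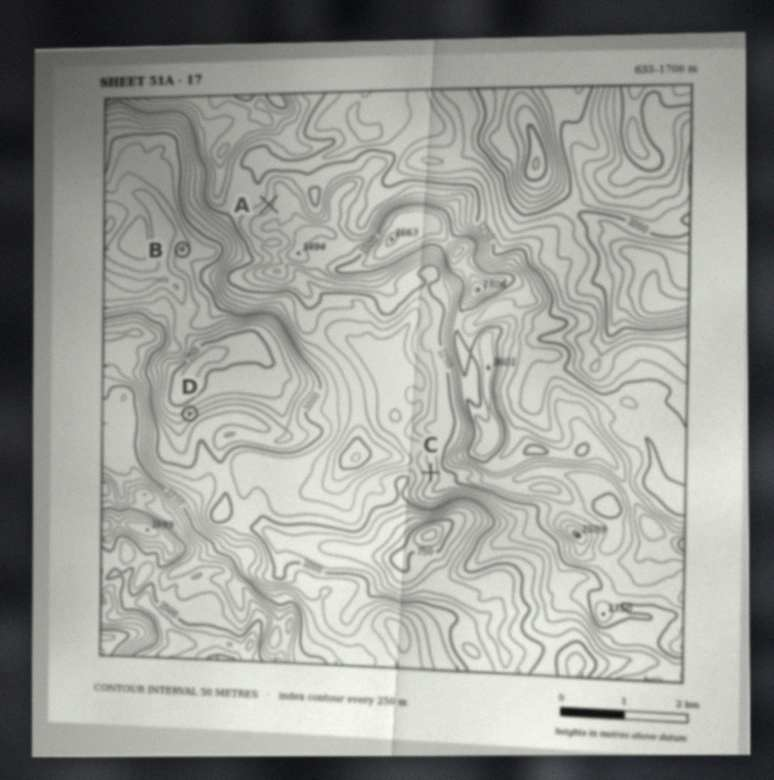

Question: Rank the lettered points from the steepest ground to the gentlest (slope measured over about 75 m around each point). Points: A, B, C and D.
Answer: D C A B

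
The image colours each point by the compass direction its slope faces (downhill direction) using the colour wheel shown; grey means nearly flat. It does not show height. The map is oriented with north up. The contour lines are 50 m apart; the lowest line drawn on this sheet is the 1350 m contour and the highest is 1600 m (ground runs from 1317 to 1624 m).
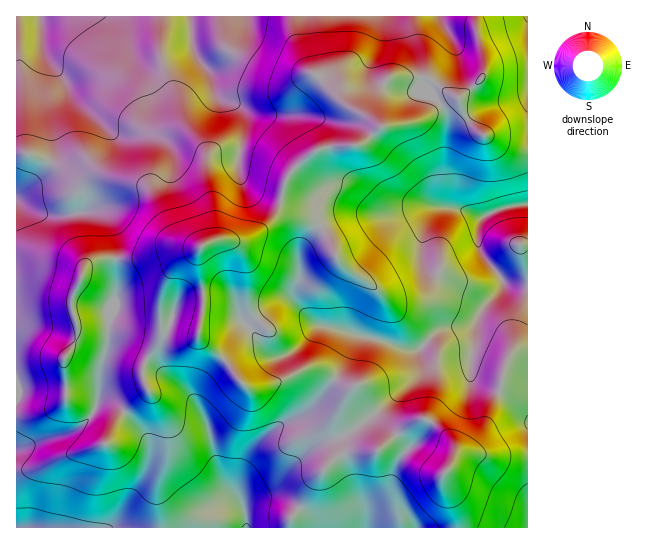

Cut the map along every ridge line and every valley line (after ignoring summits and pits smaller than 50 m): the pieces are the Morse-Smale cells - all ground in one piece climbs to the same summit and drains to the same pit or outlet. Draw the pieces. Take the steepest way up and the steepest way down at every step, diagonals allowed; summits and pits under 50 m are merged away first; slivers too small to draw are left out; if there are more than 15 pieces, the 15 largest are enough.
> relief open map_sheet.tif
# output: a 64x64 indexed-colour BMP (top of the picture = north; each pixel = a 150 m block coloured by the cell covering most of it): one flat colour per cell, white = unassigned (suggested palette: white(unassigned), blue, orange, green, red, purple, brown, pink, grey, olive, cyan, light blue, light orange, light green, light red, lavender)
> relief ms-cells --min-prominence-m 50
<image width="64" height="64" href="data:image/bmp;base64,Qk12CAAAAAAAAHYAAAAoAAAAQAAAAEAAAAABAAQAAAAAAAAIAAATCwAAEwsAABAAAAAAAAAA////ALR3HwAOf/8ALKAsACgn1gC9Z5QAS1aMAMJ34wB/f38AIr28AM++FwDox64AeLv/AIrfmACWmP8A1bDFADMzMzMzMzMzMzMzMzMzMzMzmZREREREREREREd3d3d3MzMzMzMzMzMzMzMzMzMzMzM5RERERERERERER3d3d3czMzMzMzMzMzMzMzMzMzMzMzRERERERERERERHd3d3dzMzMzMzMzMzMzMzMzMzODM4iERERERERERERHd3d3d3MzMzMzMzMzMzMzMzMzMziIiIREREREREREREd3d3d3czMzMzMzMzMzMzMzMzMzMziIiERERERERERER3d3d3dzMzMzMzMzMzMzMzMzMzMzM4iIhERERERERER3d3d3d3MzMzMzMzMzMzMzMzMzMzMzOIiIREREREREREd3d3d3czMzMzMzMzMzMzMzMzMzMzMziIiERERERERERHd3d3dzMzMzMzMzMzMzMzMzMzMzMzM4iIiEREREREREVVVVVVMzMzMzMzMzMzMzMzMzMzMzMzM4iIiFVERERERVVVVVUzMzMzMzMzMzMzMzMzMzMzMzMzMziFVVRERERVVVVVVTMzMzMzMTMzMzMzMzMzMzMzMzMzM1VVVVRERVVVVVVVMzMzMzMREzMzMzMzMzMzMzMzMzMyIlVVVUVVVVVVVVUzMzMzMRERMzMzMzMzMzMzMzMzMzIiJVVVVVVVVVVVVTMzMzERERETMzMzMzMzMzMzMzMzMiIiVVVVVVVVVVVVMzMzEREREREzMzMzMzMzMzMzMzMyIiIlVVVVVVVVVSIzMzMRERERETMzMzMzMzIzMzMzMzMiIiIlVVVVVVIiIjMzMxERERERMzMzMzMzIiIjMzMzIiIiIiJVVVVSIiIiMzMzEREREREzMzMzMzIiIiIjMyIiIiIiIlVVVVIiIiIzMzMRERERETMzMzMzIiIiIiIiIiIiIiIiJVVVUiIiIjMzMxEREREREzMzMzIiIiIiIiIiIiIiIiIlVVVSIiIiMzMzMRERERETMzMzIiIiIiIiIiIiIiIiIiVVVVIiIiIzMzMxEREREREzMzIiIiIiIiIiIiIiIiIiIlVVUiIiIjMzMzMRERERETEREiIiIiIiIiIiIiIiIiIiJVVSIiIiEzMzMxERERERERESIiIiIiIiIiIiIiIiIiIiIiIiIiIRERExERERERERERIiIiIiIiIiIiIiIiIiIiIiIiIiIhEREREREREREREREiIiIiIiIiIiIiIiIiIiIiIiIiIiERERERERERERERESIiIiIiIiIiIiIiIiIiIiIiIiIiIRERERERERERERERIiIiIiIiIiIiIiIiIiIiIiIiIiIhEREREREREREREREiIiIiIiIiIiIiIiIiIiIiIiIiIiERERERERERERERESIiIiIiIiIiIiIiIiIiIiIiIiIiIRERERERERERERERIiIiIiIiIiIiIiIiIiIiIiIiIiIhEREREREREREREREiIiIiIiIiIiIiIiIiIiIiIiIiIiERERERERERERERESIiIiIiIiIiIiIiIiIiIiIiIiIiIREREREREREREREREiIiIiIiIiIiIiIiIiIiIiIiIiIhEREREREREREREREREREiIiIiIiIiIiIiIiIiIiIiIiEREREREREREREREREREREiIiIiIiIiIiIiIiIiIiIiIRERERERERERERERERERERIiIiIiIiIiIiIiIiIiIiIhERERERERERERERERERERESIiIiIiIiIiIiIiIiIiIiERERERERERERERERERERERIiIiIiIiIiIiIiIiIiIiIREREREREREREREREREREREiIiIiIiIiIiIiIiIiIiIhERERERERERERERERERERESIiIiIiIiIiIiIiIiIiIiEREREREREREREREREREREREiIiIiIiIiIiIiIiIiIiIRERERERERERERERERERERESIiIiIiIiIiIiIiIiIiIhEREREREREREREREREREREREiIiIiIiIiIiIiIiIiIiEREREREREREREREREREREREREiIiIiIiIiIiIiIiIiIRERERERERERERERERERERERERIiIiIiIiIiIiIiIiZhEREREREREREREREREREREREREREREiIiIiIiIiImZmERERERERERERERERERERERERERERERIiIiIiIiJmZmYRERERERERERERERERERERERERERERERESIiIiJmZmZhERERERERERERERERERERERERERERERERESIiJmZmZmERERERERERERERERERERERERERERERERERESImZmZmYREREREREREREREREREREREREREREREREREREmZmZmZhERERERERERERERERERERERERERERERERERERFmZmZmERERERERERERERERERERERERERERERERERERERFmZmYREREREREREREREREREREREREREREREREREREREWZmZhERERERERERERERERERERERERERERERERERERERFmZmERERERERERERERERERERERERERERERERERERERFmZmYREREREREREREREREREREREREREREREREREREREWZmZhERERERERERERERERERERERERERERERERERERERZmZmERERERERERERERERERERERERERERERERERERERFmZmYREREREREREREREREREREREREREREREREREREREWZmZhERERERERERERERERERERERERERERERERERERERZmZm"/>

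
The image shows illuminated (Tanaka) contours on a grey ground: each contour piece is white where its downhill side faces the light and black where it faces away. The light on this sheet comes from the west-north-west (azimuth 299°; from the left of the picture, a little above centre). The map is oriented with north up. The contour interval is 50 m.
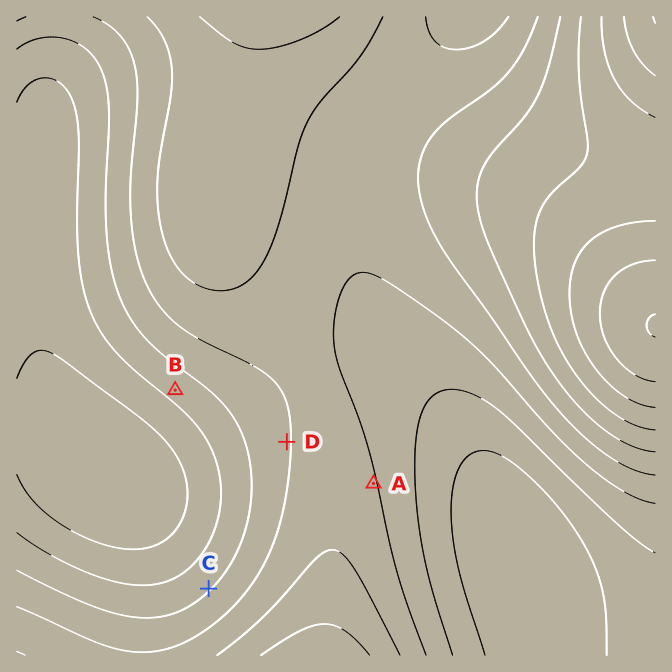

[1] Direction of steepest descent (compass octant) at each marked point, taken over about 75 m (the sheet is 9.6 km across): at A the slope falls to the E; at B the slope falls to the SW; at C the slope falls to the NW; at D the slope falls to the W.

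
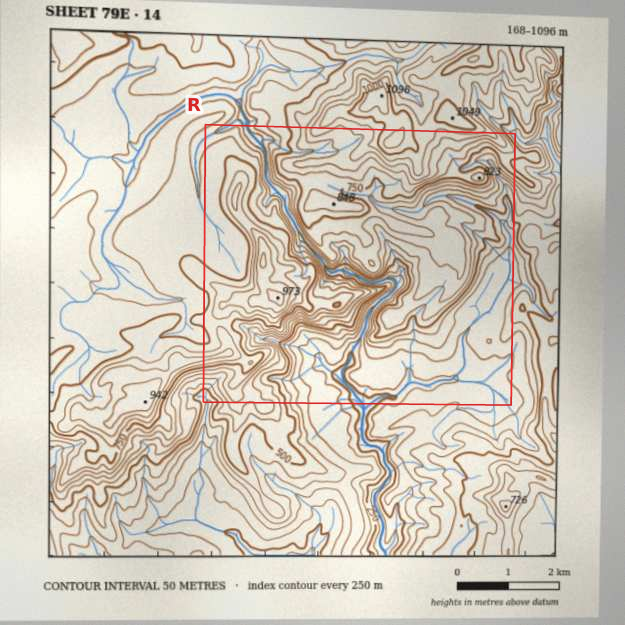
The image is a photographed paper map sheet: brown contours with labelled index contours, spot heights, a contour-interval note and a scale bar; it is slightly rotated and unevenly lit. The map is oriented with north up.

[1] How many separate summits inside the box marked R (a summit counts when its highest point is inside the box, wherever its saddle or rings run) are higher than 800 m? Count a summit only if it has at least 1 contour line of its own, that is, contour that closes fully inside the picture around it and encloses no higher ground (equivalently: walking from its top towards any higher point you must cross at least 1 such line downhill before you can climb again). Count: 6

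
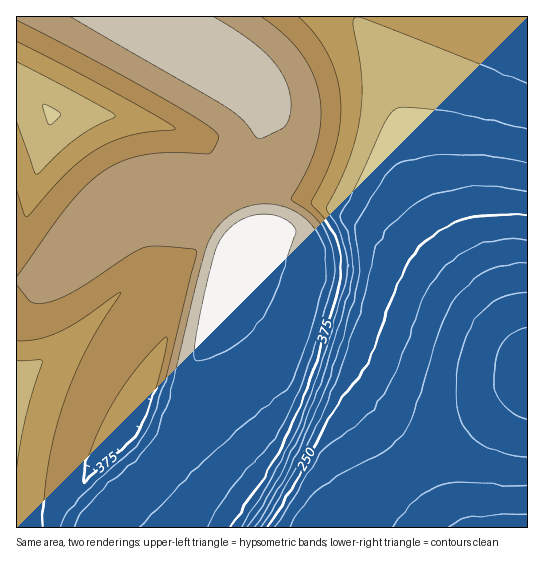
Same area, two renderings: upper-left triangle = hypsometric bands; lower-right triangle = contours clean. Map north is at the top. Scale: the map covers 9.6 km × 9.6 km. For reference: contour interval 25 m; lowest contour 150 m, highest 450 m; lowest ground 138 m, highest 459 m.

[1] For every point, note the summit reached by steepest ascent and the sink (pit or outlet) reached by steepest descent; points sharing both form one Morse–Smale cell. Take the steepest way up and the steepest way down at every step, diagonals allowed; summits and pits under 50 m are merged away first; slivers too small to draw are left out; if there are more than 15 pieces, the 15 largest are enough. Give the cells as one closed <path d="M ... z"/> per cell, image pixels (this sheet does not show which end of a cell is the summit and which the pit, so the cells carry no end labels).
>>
<path d="M527 16l-366 1 10 8 56 31 26 21 3 29 4 16 0 13-5 19-11 19-15 16-9 4 23 38-12 12-4 8-28 106-16 48-16 34-10 14-11 12-41 36-2 14 0 13 425-1z"/><path d="M185 191l-35 0-19 5-84 71-17 10-14 4 1 247 85 0 3-27 43-38 19-24 9-18 23-64 28-106 4-8 10-10-22-40z"/><path d="M161 16l-145 1 1 263 13-3 17-10 84-71 19-5 69 2 10-4 11-11 11-16 9-27 0-13-4-16-3-29-26-21-56-31z"/>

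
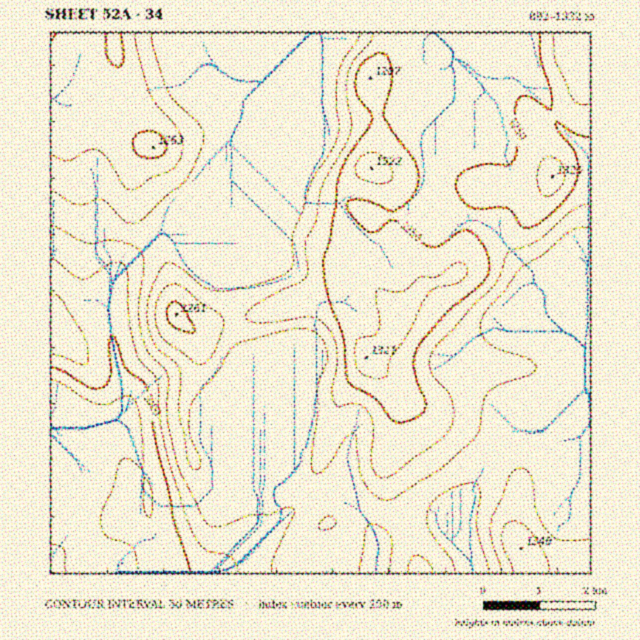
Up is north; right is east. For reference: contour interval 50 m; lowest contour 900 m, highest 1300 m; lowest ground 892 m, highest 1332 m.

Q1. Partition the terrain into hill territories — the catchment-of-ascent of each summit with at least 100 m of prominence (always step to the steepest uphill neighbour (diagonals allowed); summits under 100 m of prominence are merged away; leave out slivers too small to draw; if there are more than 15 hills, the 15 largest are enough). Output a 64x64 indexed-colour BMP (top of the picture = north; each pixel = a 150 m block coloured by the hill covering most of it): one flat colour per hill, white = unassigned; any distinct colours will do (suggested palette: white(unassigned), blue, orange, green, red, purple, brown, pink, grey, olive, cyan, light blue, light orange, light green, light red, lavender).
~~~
<image width="64" height="64" href="data:image/bmp;base64,Qk12CAAAAAAAAHYAAAAoAAAAQAAAAEAAAAABAAQAAAAAAAAIAAATCwAAEwsAABAAAAAAAAAA////ALR3HwAOf/8ALKAsACgn1gC9Z5QAS1aMAMJ34wB/f38AIr28AM++FwDox64AeLv/AIrfmACWmP8A1bDFABEREREREREREREREREREREREREREREREREzMzMzMzMzERERERERERERERERERERERERERERERERETMzMzMzMzMRERERERERERERERERERERERERERERERETMzMzMzMzMxERERERERERERERERERERERERERERERERMzMzMzMzMzERERERERERERERERERERERERERERERERMzMzMzMzMzMREREREREREREREREREREREREREREREREzMzMzMzMzMxERERERERERERERERERERERERERERERETMzMzMzMzMzERERERERERERERERERERERERERERERERMzMzMzMzMzMRERERERERERERERERERERERERERERERETMzMzMzMzMxEREREREREREREREREREREREREREREREREzMzMzMzMzERERERERERERERERERERERERERERERERETMzMzMzMzMREREREREREREREREREREREREREREREREREzMzMzMzMxERERERERERERERERERERERERERERERERERMzMzMzMzEREREREREREREREREREREREREREREREREREzMzMzMzMRERERERERERERERERERERERERERERERERERMzMzMzMxERERERERERERERERERERERERERERERERERETMzMzMzERERERERERERERERERERERERERERERERERERETMzMzMRERERERERERERERERERERERERERERERERERERERERMxERERERERERERERERERERERERERERERERERERERERETERERERERERERERERERERERERERERERERERERERERERMRERERERERERERERERERERERERERERERERERERERERERERERERERERERERERERERERERERERERERERERERERERERERERERERERERERERERERERERERERERERERERERERERERERERERERERERERERERERERERERERERERERERERERERERERERERERERERERERERERERERERERERERERERERERERERERERERERERERERERERERERERERERERERERERERERERERERERERERERERERERERERERERERERERERERERERERERERERERERERERERERERERERERERERERERERERERERERERERERERERERERERERERERERERERERERERERERERERERERERERERERERERERERERERERERERERERERERERERERERERERERERERERERERERERERERERERERERERERERERERERERERERERERERERERERERERERERERERERERESIhERERERERERERERERERERERERERERERERERERERESIiEREREREREREREREREREREREREREREREREREREREiIiIhEREREREREREREREREREREREREREREREREREREiIiIiERERERERERERERERERERERERERERERERERERESIiIiIhERERERERERERERERERERERERERERERERERERIiIiIiIREREREREREREREREREREREREREREREREREREiIiIiIiERERERERERERERERERERERERERERERERERESIiIiIiIhEREREiERERERERERERERERERERERERERERIiIiIiIiIhEREiIiEREREREREREREREREREREREREREiIiIiIiIiIiIiIiIRERERERERERERERERERERERERESIiIiIiIiIiIiIiIhERERERERERERERERERERERERERIiIiIiIiIiIiIiIiEREREREREREREREREREREREREREiIiIiIiIiIiIiIiIRERERERERERERERERERERERERESIiIiIiIiIiIiIiIhERERERERERERERERERERERERERIiIiIiIiIiIiIiIiEREREREREREREREREREREREREREiIiIiIiIiIiIiIiIRERERERERERERERERERERERERESIiIiIiIiIiIiIiIhERERERERERERERERERERERERERIiIiIiIiIiIiIiIiIhEREREREREREREREREREREREREiIiIiIiIiIiIiIiIiIRERERERERERERERERERERERESIiIiIiIiIiIiIiIiIiIhERERERERERERERERERERERIiIiIiIiIiIiIiIiIiIiEREREREREREREREREREREREiIiIiIiIiIiIiIiIiIiIRERERERERERERERERERERESIiIiIiIiIiIiIiIiIiIhERERERERERERERERERERERIiIiIiIiIiIiIiIiIiIiEREREREREREREREREREREREiIiIiIiIiIiIiIiIiIiIRERERERERERERERERERERESIiIiIiIiIiIiIiIiESIhERERERERERERERERERERERIiIiIiIiIiIiIiIRERESEREREREREREREREREREREREiIiIiIiIiIiIiERERERERERERERERERERERERERERESIiIiIiIiIiIiERERERERERERERERERERERERERERERIiIiIiIiIiIiIREREREREREREREREREREREREREREREiIiIiIiIiIiIRERERERERERERERERERERERERERERESIiIiIiIiIiIhERERERERERERERERERERERERERERER"/>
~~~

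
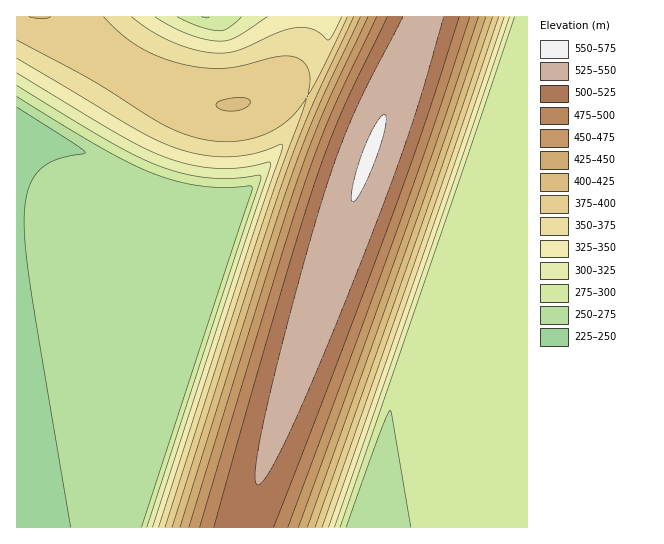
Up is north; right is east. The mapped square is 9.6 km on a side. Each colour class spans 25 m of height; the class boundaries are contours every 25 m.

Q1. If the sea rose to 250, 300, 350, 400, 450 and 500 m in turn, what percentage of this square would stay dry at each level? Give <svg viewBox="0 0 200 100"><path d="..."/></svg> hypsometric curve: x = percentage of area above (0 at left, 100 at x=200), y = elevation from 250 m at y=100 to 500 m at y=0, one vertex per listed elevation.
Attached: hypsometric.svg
<svg viewBox="0 0 200 100"><path d="M191 100l-86-20-16-20-31-20-11-20-16-20"/></svg>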